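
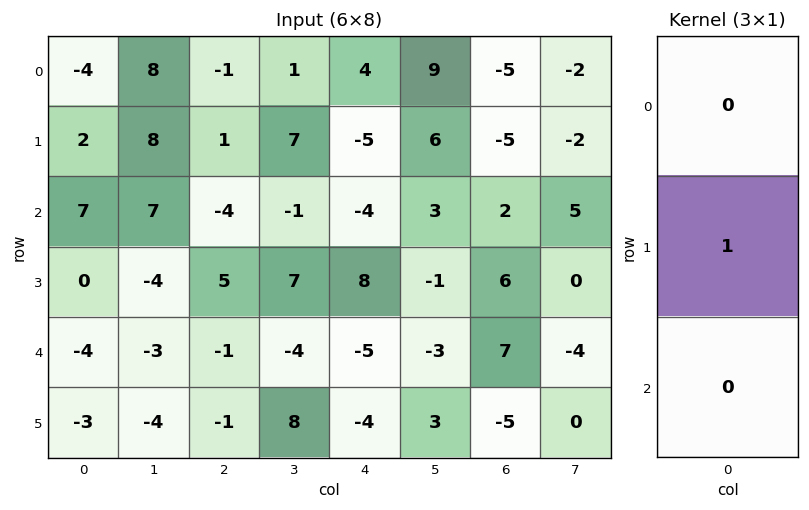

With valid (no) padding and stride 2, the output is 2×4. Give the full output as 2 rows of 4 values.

2 1 -5 -5
0 5 8 6

Output[0,0]: The receptive field on the input at this output position is [-4 / 2 / 7]. Elementwise product with the kernel and sum: 2·1.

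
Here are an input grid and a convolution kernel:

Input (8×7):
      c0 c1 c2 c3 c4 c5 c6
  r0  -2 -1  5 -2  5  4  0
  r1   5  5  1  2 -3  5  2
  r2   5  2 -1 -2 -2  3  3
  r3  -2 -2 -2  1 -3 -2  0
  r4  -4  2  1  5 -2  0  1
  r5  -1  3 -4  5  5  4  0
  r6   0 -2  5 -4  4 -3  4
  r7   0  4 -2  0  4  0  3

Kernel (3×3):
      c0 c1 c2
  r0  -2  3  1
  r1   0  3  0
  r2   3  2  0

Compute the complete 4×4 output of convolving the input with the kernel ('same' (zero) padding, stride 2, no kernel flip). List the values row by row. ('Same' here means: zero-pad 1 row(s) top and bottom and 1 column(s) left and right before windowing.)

4 32 15 19
31 -18 -17 -1
-22 3 6 19
0 10 29 10

Output[0,0]: The receptive field on the zero-padded input at this output position is [0 0 0 / 0 -2 -1 / 0 5 5]. Elementwise product with the kernel and sum: 0·-2 + 0·3 + 0·1 + -2·3 + 0·3 + 5·2.
Output[0,1]: The receptive field on the zero-padded input at this output position is [0 0 0 / -1 5 -2 / 5 1 2]. Elementwise product with the kernel and sum: 0·-2 + 0·3 + 0·1 + 5·3 + 5·3 + 1·2.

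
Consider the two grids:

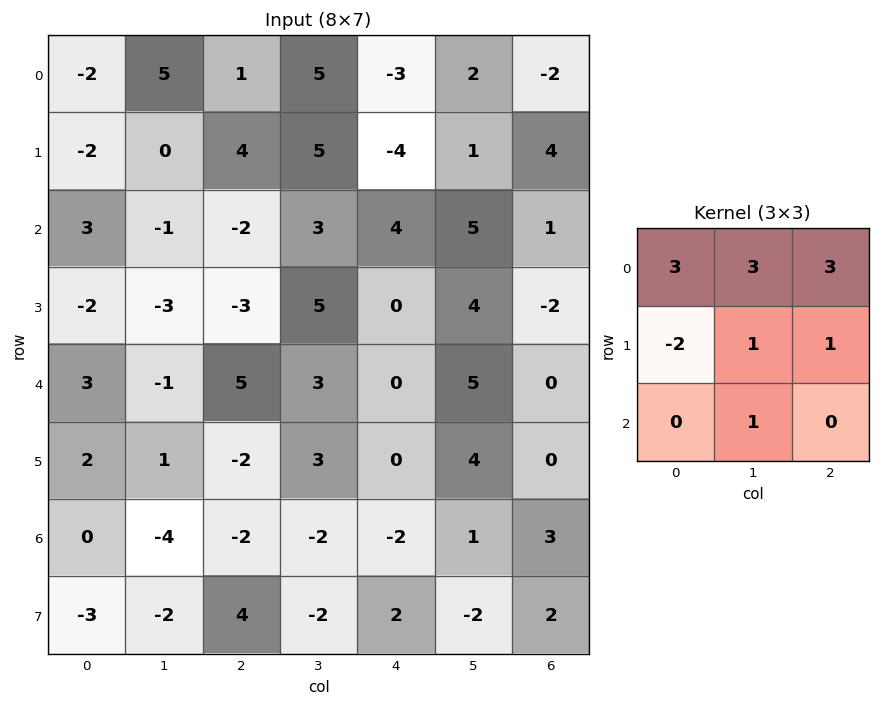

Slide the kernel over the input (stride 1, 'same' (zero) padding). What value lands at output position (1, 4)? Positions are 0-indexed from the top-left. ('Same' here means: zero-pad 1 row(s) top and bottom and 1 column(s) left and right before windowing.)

3

The receptive field on the zero-padded input at this output position is [5 -3 2 / 5 -4 1 / 3 4 5]. Elementwise product with the kernel and sum: 5·3 + -3·3 + 2·3 + 5·-2 + -4·1 + 1·1 + 4·1.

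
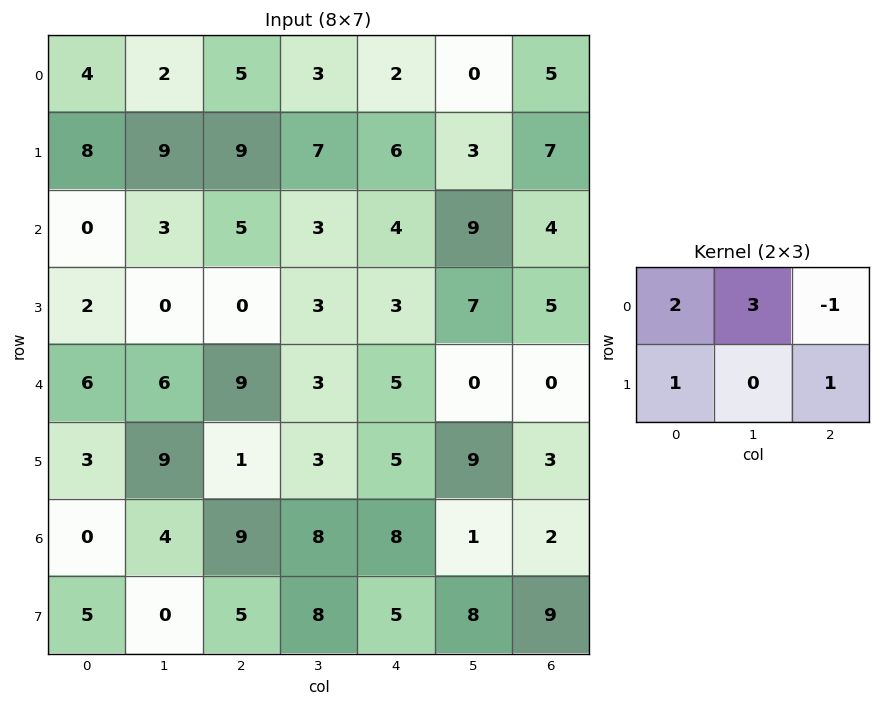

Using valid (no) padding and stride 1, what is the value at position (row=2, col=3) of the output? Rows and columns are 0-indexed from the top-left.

19

The receptive field on the input at this output position is [3 4 9 / 3 3 7]. Elementwise product with the kernel and sum: 3·2 + 4·3 + 9·-1 + 3·1 + 7·1.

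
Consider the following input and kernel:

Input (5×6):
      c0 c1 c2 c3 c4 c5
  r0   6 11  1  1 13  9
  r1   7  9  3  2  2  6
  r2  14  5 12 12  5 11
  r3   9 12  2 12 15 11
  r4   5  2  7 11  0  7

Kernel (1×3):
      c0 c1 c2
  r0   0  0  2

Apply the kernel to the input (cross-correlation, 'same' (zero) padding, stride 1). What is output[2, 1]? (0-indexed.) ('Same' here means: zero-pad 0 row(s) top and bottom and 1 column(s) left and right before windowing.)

24

The receptive field on the zero-padded input at this output position is [14 5 12]. Elementwise product with the kernel and sum: 12·2.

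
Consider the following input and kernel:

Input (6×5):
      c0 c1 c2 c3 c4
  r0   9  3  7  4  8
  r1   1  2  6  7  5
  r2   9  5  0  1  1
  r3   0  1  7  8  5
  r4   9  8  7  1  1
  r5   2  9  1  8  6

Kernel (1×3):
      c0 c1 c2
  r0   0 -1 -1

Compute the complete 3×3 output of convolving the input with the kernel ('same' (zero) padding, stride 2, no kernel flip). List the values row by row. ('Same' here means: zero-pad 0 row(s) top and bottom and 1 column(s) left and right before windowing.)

Output[0,0]: The receptive field on the zero-padded input at this output position is [0 9 3]. Elementwise product with the kernel and sum: 9·-1 + 3·-1.
Output[0,1]: The receptive field on the zero-padded input at this output position is [3 7 4]. Elementwise product with the kernel and sum: 7·-1 + 4·-1.

-12 -11 -8
-14 -1 -1
-17 -8 -1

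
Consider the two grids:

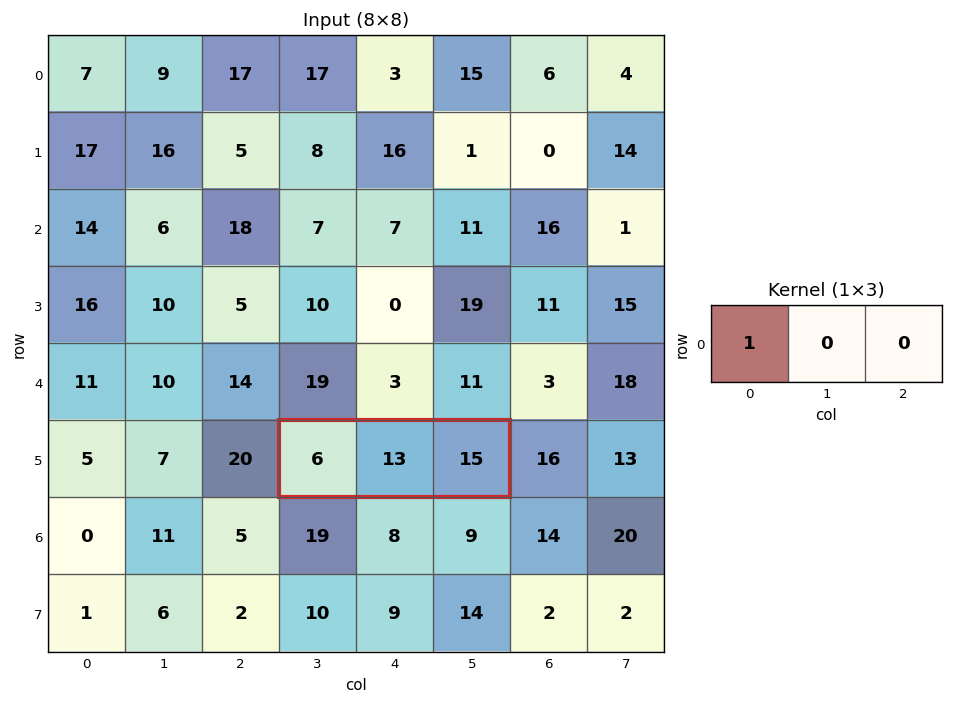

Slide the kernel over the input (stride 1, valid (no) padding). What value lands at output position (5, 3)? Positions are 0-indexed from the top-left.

6

The receptive field on the input at this output position is [6 13 15]. Elementwise product with the kernel and sum: 6·1.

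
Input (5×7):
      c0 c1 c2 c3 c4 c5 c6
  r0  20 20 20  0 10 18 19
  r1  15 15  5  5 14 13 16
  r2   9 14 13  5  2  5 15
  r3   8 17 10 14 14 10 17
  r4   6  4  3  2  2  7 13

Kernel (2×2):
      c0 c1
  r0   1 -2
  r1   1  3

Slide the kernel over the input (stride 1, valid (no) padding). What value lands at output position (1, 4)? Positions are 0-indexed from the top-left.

The receptive field on the input at this output position is [14 13 / 2 5]. Elementwise product with the kernel and sum: 14·1 + 13·-2 + 2·1 + 5·3.

5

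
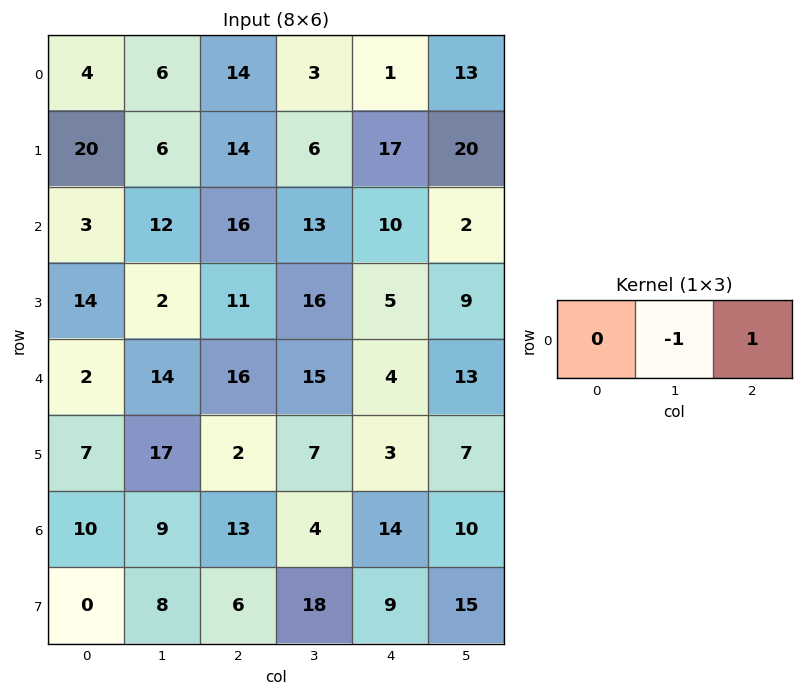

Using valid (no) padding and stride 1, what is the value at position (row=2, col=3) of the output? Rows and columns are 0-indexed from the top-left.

The receptive field on the input at this output position is [13 10 2]. Elementwise product with the kernel and sum: 10·-1 + 2·1.

-8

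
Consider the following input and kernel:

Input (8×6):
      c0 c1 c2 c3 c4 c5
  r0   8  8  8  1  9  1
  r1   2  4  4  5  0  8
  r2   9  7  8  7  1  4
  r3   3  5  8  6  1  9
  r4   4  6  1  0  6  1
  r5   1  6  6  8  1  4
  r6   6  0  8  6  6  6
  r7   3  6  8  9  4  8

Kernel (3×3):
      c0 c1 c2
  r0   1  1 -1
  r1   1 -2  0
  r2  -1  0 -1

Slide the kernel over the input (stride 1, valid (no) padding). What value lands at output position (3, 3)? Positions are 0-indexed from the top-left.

The receptive field on the input at this output position is [6 1 9 / 0 6 1 / 8 1 4]. Elementwise product with the kernel and sum: 6·1 + 1·1 + 9·-1 + 0·1 + 6·-2 + 8·-1 + 4·-1.

-26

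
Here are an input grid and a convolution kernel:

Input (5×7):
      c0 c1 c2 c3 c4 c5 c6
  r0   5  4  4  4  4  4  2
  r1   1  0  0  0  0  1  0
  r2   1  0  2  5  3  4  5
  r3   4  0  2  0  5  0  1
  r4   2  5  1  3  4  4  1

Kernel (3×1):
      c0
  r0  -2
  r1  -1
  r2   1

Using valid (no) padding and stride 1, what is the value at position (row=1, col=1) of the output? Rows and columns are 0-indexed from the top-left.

0

The receptive field on the input at this output position is [0 / 0 / 0]. Elementwise product with the kernel and sum: 0·-2 + 0·-1 + 0·1.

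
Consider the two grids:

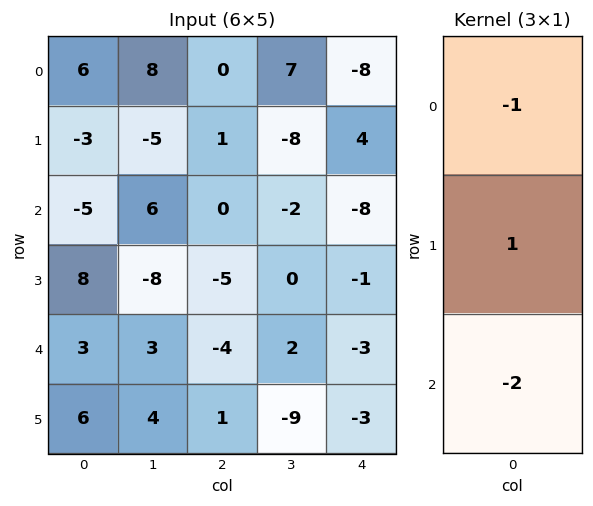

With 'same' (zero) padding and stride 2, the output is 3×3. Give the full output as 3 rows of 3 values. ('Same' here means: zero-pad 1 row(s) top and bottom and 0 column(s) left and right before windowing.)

12 -2 -16
-18 9 -10
-17 -1 4

Output[0,0]: The receptive field on the zero-padded input at this output position is [0 / 6 / -3]. Elementwise product with the kernel and sum: 0·-1 + 6·1 + -3·-2.
Output[0,1]: The receptive field on the zero-padded input at this output position is [0 / 0 / 1]. Elementwise product with the kernel and sum: 0·-1 + 0·1 + 1·-2.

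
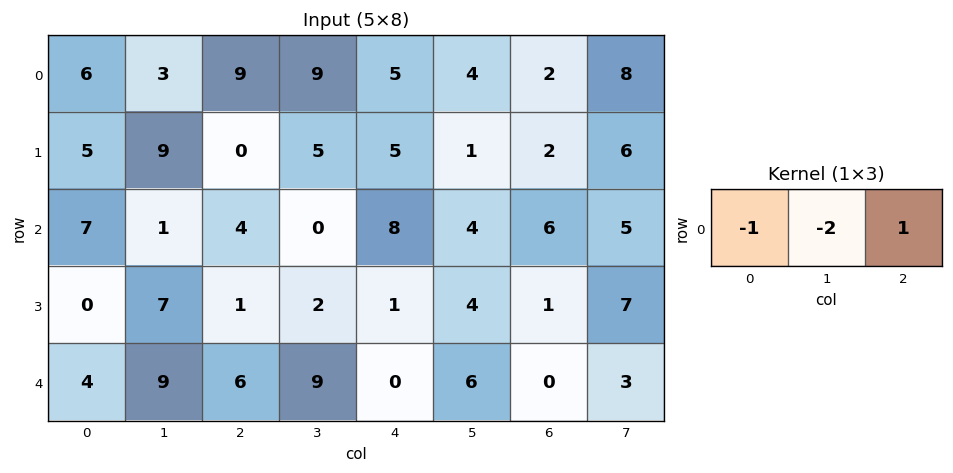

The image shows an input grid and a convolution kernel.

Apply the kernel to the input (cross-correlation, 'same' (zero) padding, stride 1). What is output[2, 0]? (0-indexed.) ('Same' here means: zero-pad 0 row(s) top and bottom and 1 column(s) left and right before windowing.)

The receptive field on the zero-padded input at this output position is [0 7 1]. Elementwise product with the kernel and sum: 0·-1 + 7·-2 + 1·1.

-13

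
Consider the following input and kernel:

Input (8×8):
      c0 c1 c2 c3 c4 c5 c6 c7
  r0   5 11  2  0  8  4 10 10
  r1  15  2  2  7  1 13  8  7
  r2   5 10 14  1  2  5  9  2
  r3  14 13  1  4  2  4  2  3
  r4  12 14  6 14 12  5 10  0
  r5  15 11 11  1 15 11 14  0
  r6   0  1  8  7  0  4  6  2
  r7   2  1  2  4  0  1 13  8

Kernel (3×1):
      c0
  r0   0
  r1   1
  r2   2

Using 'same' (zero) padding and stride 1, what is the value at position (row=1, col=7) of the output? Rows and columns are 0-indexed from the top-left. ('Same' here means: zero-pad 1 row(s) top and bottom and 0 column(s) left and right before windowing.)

The receptive field on the zero-padded input at this output position is [10 / 7 / 2]. Elementwise product with the kernel and sum: 7·1 + 2·2.

11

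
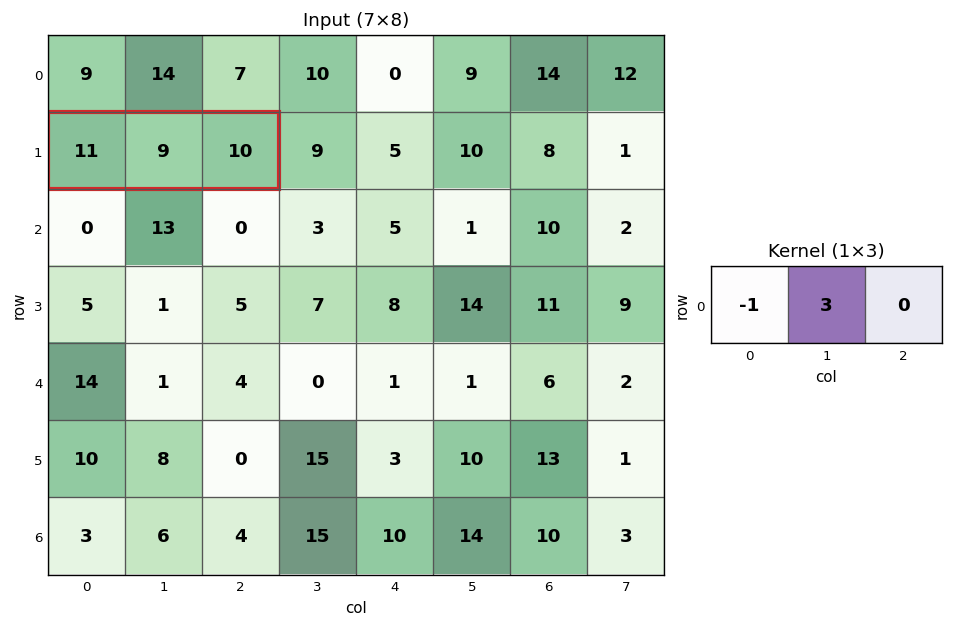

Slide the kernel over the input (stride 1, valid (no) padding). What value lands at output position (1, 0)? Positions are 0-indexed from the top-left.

16

The receptive field on the input at this output position is [11 9 10]. Elementwise product with the kernel and sum: 11·-1 + 9·3.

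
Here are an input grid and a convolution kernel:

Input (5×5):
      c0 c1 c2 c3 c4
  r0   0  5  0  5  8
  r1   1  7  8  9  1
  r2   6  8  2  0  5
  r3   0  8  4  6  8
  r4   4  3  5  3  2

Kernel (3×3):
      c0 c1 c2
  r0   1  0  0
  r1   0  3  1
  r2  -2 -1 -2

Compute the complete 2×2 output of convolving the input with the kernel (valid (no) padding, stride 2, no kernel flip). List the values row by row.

5 14
13 11

Output[0,0]: The receptive field on the input at this output position is [0 5 0 / 1 7 8 / 6 8 2]. Elementwise product with the kernel and sum: 0·1 + 7·3 + 8·1 + 6·-2 + 8·-1 + 2·-2.
Output[0,1]: The receptive field on the input at this output position is [0 5 8 / 8 9 1 / 2 0 5]. Elementwise product with the kernel and sum: 0·1 + 9·3 + 1·1 + 2·-2 + 0·-1 + 5·-2.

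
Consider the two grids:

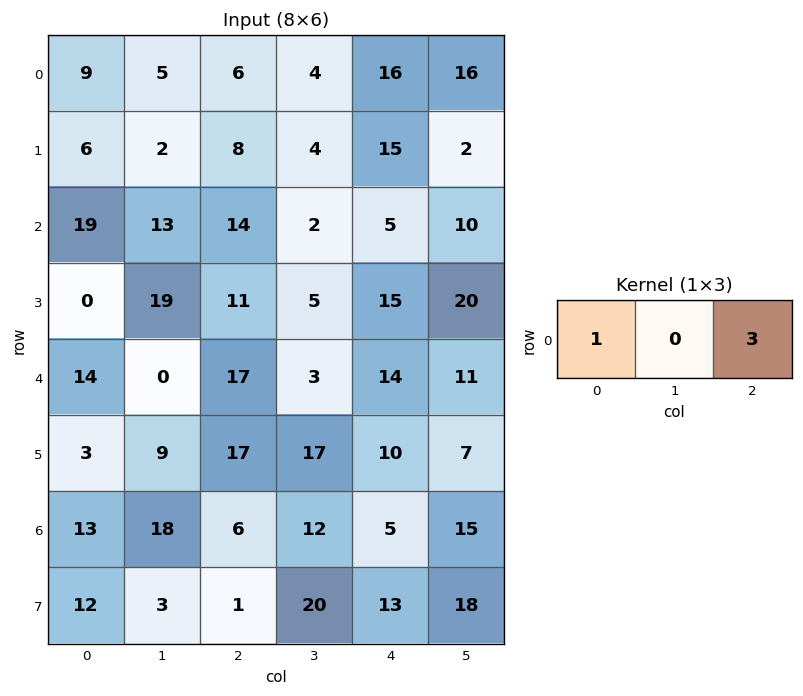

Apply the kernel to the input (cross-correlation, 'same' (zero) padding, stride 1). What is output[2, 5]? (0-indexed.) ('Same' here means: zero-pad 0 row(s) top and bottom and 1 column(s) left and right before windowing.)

5

The receptive field on the zero-padded input at this output position is [5 10 0]. Elementwise product with the kernel and sum: 5·1 + 0·3.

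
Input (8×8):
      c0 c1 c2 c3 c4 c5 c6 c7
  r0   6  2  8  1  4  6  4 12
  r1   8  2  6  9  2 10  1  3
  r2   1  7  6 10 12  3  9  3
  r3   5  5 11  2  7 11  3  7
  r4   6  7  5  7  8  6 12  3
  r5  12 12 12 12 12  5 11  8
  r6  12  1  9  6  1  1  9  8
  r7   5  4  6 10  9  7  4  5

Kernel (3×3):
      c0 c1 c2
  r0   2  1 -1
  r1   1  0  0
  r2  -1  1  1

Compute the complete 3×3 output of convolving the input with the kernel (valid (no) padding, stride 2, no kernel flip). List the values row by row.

26 35 12
14 31 35
24 19 31

Output[0,0]: The receptive field on the input at this output position is [6 2 8 / 8 2 6 / 1 7 6]. Elementwise product with the kernel and sum: 6·2 + 2·1 + 8·-1 + 8·1 + 1·-1 + 7·1 + 6·1.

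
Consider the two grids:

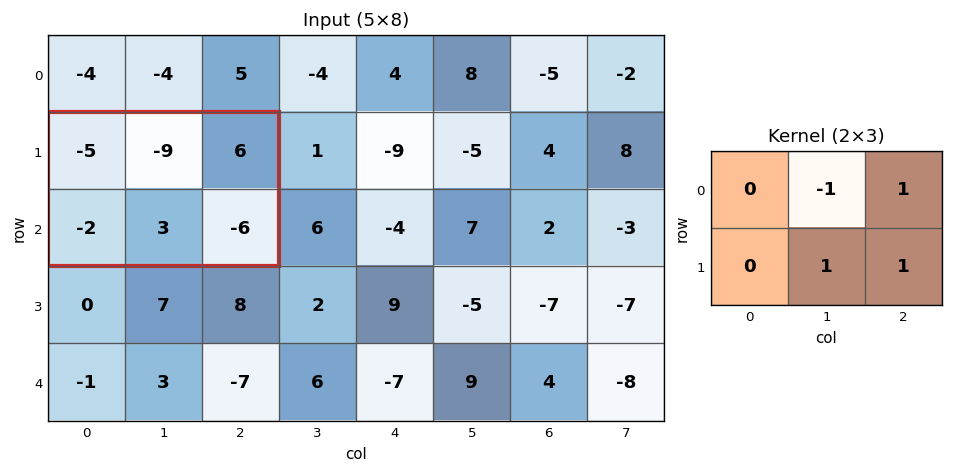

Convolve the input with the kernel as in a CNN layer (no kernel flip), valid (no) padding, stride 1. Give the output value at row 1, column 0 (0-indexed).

The receptive field on the input at this output position is [-5 -9 6 / -2 3 -6]. Elementwise product with the kernel and sum: -9·-1 + 6·1 + 3·1 + -6·1.

12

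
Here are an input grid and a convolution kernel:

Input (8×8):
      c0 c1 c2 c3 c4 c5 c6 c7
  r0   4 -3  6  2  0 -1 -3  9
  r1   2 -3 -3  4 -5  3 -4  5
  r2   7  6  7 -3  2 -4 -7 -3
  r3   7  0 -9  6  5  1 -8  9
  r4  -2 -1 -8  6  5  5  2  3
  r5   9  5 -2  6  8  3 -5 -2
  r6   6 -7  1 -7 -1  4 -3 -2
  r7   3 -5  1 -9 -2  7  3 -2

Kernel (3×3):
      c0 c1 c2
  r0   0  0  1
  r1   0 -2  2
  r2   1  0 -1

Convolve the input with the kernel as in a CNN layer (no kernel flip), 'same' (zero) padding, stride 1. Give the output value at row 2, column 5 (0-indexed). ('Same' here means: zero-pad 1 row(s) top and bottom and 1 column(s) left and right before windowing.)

3

The receptive field on the zero-padded input at this output position is [-5 3 -4 / 2 -4 -7 / 5 1 -8]. Elementwise product with the kernel and sum: -4·1 + -4·-2 + -7·2 + 5·1 + -8·-1.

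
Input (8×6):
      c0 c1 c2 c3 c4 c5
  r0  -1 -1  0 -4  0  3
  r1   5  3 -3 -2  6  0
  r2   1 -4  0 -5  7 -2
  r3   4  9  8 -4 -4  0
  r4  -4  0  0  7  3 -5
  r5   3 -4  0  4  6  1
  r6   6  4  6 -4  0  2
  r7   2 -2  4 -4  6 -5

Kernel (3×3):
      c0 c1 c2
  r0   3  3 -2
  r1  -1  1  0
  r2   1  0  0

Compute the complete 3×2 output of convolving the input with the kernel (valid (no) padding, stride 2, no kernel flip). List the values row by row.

Output[0,0]: The receptive field on the input at this output position is [-1 -1 0 / 5 3 -3 / 1 -4 0]. Elementwise product with the kernel and sum: -1·3 + -1·3 + 0·-2 + 5·-1 + 3·1 + 1·1.

-7 -11
-8 -41
-13 25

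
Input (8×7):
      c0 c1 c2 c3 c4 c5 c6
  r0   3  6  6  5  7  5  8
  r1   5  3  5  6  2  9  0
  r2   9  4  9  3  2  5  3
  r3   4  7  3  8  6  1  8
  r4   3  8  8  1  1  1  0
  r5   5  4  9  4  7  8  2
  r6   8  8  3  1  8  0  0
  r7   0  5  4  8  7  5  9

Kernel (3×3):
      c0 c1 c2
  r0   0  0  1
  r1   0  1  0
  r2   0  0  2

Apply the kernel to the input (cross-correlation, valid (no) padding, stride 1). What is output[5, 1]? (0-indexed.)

23

The receptive field on the input at this output position is [4 9 4 / 8 3 1 / 5 4 8]. Elementwise product with the kernel and sum: 4·1 + 3·1 + 8·2.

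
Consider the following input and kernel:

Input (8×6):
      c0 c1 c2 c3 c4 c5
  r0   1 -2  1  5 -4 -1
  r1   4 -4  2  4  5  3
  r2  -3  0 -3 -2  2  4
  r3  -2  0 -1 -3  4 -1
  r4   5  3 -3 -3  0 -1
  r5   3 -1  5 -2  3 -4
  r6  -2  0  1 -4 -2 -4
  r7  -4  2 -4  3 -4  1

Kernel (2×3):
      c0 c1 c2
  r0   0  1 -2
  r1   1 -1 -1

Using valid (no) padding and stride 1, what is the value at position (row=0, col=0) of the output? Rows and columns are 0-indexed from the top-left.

The receptive field on the input at this output position is [1 -2 1 / 4 -4 2]. Elementwise product with the kernel and sum: -2·1 + 1·-2 + 4·1 + -4·-1 + 2·-1.

2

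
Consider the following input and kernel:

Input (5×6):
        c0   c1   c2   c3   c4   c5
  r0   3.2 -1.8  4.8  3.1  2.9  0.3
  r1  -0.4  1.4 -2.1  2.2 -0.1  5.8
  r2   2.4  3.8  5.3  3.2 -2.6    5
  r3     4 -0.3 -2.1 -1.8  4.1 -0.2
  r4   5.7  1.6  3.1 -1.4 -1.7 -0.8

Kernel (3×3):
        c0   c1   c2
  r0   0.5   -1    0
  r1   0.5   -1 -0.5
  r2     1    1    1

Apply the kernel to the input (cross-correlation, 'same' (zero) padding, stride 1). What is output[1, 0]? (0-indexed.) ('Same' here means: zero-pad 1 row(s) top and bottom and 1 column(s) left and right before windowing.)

2.7

The receptive field on the zero-padded input at this output position is [0 3.2 -1.8 / 0 -0.4 1.4 / 0 2.4 3.8]. Elementwise product with the kernel and sum: 0·0.5 + 3.2·-1 + 0·0.5 + -0.4·-1 + 1.4·-0.5 + 0·1 + 2.4·1 + 3.8·1.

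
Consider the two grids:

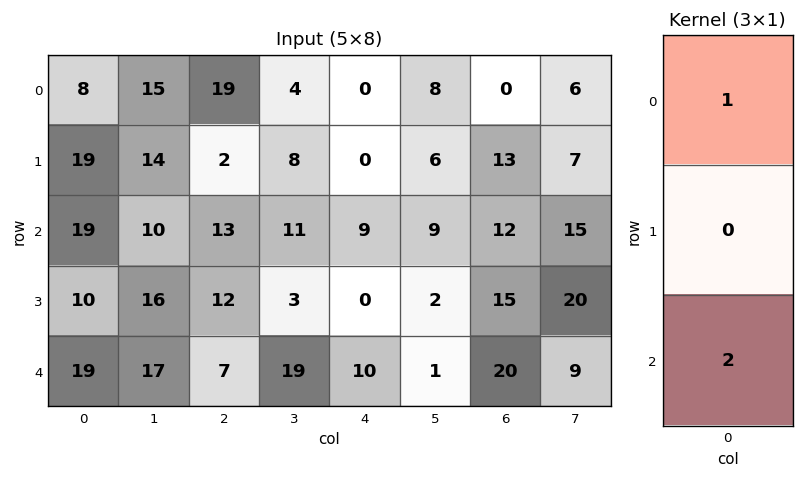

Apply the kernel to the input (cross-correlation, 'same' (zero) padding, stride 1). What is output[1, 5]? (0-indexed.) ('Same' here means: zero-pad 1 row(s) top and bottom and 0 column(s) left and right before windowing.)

The receptive field on the zero-padded input at this output position is [8 / 6 / 9]. Elementwise product with the kernel and sum: 8·1 + 9·2.

26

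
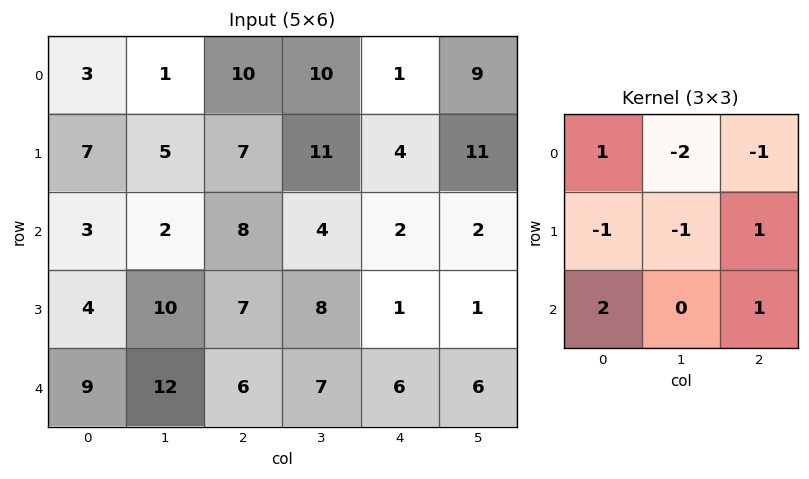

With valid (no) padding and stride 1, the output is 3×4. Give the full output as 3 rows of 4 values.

Output[0,0]: The receptive field on the input at this output position is [3 1 10 / 7 5 7 / 3 2 8]. Elementwise product with the kernel and sum: 3·1 + 1·-2 + 10·-1 + 7·-1 + 5·-1 + 7·1 + 3·2 + 8·1.

0 -22 -7 5
8 2 -14 5
8 4 2 10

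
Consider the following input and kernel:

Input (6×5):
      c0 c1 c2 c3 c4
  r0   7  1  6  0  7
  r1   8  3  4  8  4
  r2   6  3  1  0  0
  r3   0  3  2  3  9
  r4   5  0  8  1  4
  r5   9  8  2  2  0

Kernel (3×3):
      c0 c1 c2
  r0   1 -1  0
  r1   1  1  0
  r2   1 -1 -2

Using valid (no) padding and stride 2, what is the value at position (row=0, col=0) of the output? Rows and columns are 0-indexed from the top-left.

18

The receptive field on the input at this output position is [7 1 6 / 8 3 4 / 6 3 1]. Elementwise product with the kernel and sum: 7·1 + 1·-1 + 8·1 + 3·1 + 6·1 + 3·-1 + 1·-2.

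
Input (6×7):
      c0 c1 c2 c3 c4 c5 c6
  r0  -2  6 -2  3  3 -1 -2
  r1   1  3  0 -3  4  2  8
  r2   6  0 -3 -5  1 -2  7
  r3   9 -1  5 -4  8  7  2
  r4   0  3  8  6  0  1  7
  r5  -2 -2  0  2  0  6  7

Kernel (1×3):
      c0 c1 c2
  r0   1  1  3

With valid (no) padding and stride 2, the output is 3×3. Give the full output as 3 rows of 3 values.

Output[0,0]: The receptive field on the input at this output position is [-2 6 -2]. Elementwise product with the kernel and sum: -2·1 + 6·1 + -2·3.
Output[0,1]: The receptive field on the input at this output position is [-2 3 3]. Elementwise product with the kernel and sum: -2·1 + 3·1 + 3·3.

-2 10 -4
-3 -5 20
27 14 22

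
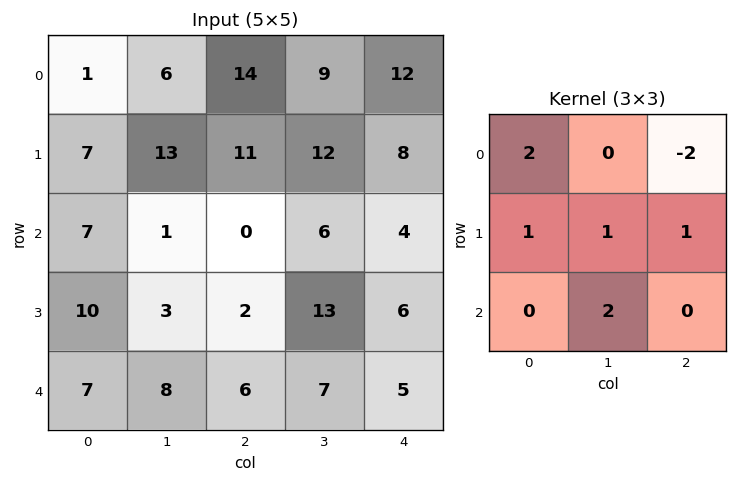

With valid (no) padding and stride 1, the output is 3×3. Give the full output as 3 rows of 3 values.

Output[0,0]: The receptive field on the input at this output position is [1 6 14 / 7 13 11 / 7 1 0]. Elementwise product with the kernel and sum: 1·2 + 14·-2 + 7·1 + 13·1 + 11·1 + 1·2.

7 30 47
6 13 42
45 20 27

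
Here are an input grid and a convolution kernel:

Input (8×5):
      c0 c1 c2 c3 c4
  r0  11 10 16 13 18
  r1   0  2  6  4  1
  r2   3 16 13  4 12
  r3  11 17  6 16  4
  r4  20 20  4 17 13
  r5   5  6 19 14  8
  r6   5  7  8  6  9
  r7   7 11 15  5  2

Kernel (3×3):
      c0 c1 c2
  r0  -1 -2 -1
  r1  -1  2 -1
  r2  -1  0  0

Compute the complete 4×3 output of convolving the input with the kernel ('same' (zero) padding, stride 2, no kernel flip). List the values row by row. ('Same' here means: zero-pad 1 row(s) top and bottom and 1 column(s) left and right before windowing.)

12 7 19
-12 -29 -2
-19 -80 -29
-13 -66 -23

Output[0,0]: The receptive field on the zero-padded input at this output position is [0 0 0 / 0 11 10 / 0 0 2]. Elementwise product with the kernel and sum: 0·-1 + 0·-2 + 0·-1 + 0·-1 + 11·2 + 10·-1 + 0·-1.
Output[0,1]: The receptive field on the zero-padded input at this output position is [0 0 0 / 10 16 13 / 2 6 4]. Elementwise product with the kernel and sum: 0·-1 + 0·-2 + 0·-1 + 10·-1 + 16·2 + 13·-1 + 2·-1.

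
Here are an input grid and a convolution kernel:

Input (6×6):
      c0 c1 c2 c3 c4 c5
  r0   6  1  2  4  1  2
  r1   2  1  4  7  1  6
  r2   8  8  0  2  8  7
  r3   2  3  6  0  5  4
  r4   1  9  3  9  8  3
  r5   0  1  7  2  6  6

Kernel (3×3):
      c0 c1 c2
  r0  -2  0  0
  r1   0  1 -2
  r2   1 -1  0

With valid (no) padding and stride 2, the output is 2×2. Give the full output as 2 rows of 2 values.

-19 -1
-33 -16

Output[0,0]: The receptive field on the input at this output position is [6 1 2 / 2 1 4 / 8 8 0]. Elementwise product with the kernel and sum: 6·-2 + 1·1 + 4·-2 + 8·1 + 8·-1.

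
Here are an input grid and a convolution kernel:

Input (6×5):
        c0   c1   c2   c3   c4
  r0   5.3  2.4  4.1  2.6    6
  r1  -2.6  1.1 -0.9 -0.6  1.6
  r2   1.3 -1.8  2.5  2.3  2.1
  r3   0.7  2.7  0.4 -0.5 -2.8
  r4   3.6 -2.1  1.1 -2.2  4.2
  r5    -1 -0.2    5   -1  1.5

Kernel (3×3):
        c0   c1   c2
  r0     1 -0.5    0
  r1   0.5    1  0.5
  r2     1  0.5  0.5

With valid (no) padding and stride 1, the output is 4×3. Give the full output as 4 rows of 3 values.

Output[0,0]: The receptive field on the input at this output position is [5.3 2.4 4.1 / -2.6 1.1 -0.9 / 1.3 -1.8 2.5]. Elementwise product with the kernel and sum: 5.3·1 + 2.4·-0.5 + -2.6·0.5 + 1.1·1 + -0.9·0.5 + 1.3·1 + -1.8·0.5 + 2.5·0.5.
Output[0,1]: The receptive field on the input at this output position is [2.4 4.1 2.6 / 1.1 -0.9 -0.6 / -1.8 2.5 2.3]. Elementwise product with the kernel and sum: 2.4·1 + 4.1·-0.5 + 1.1·0.5 + -0.9·1 + -0.6·0.5 + -1.8·1 + 2.5·0.5 + 2.3·0.5.

5.1 0.3 7.25
-0.8 6.95 2.75
8.55 -4.2 1.75
1 3.25 6.35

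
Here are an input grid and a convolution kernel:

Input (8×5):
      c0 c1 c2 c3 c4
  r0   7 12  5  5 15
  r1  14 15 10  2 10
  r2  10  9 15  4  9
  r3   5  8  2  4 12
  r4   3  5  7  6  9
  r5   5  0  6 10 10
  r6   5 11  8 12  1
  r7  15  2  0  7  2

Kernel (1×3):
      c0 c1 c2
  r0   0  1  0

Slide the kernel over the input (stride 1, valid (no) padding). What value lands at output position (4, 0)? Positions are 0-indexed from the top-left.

The receptive field on the input at this output position is [3 5 7]. Elementwise product with the kernel and sum: 5·1.

5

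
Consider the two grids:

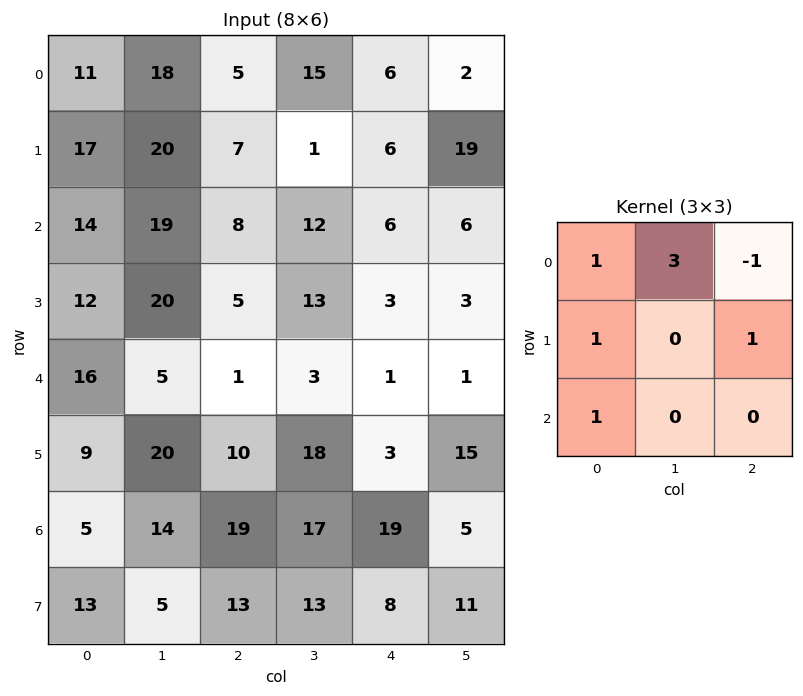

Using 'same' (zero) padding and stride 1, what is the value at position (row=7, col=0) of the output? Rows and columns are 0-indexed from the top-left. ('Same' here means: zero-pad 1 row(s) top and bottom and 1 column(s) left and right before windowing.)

The receptive field on the zero-padded input at this output position is [0 5 14 / 0 13 5 / 0 0 0]. Elementwise product with the kernel and sum: 0·1 + 5·3 + 14·-1 + 0·1 + 5·1 + 0·1.

6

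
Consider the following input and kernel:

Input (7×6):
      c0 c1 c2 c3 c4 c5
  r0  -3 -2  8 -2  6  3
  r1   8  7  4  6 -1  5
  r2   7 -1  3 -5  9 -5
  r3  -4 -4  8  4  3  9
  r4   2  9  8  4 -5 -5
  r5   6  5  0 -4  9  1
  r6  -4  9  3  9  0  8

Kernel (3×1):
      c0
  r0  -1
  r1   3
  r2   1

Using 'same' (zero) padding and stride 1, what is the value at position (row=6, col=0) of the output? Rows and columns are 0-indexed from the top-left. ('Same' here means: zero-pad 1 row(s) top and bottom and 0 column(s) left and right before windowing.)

-18

The receptive field on the zero-padded input at this output position is [6 / -4 / 0]. Elementwise product with the kernel and sum: 6·-1 + -4·3 + 0·1.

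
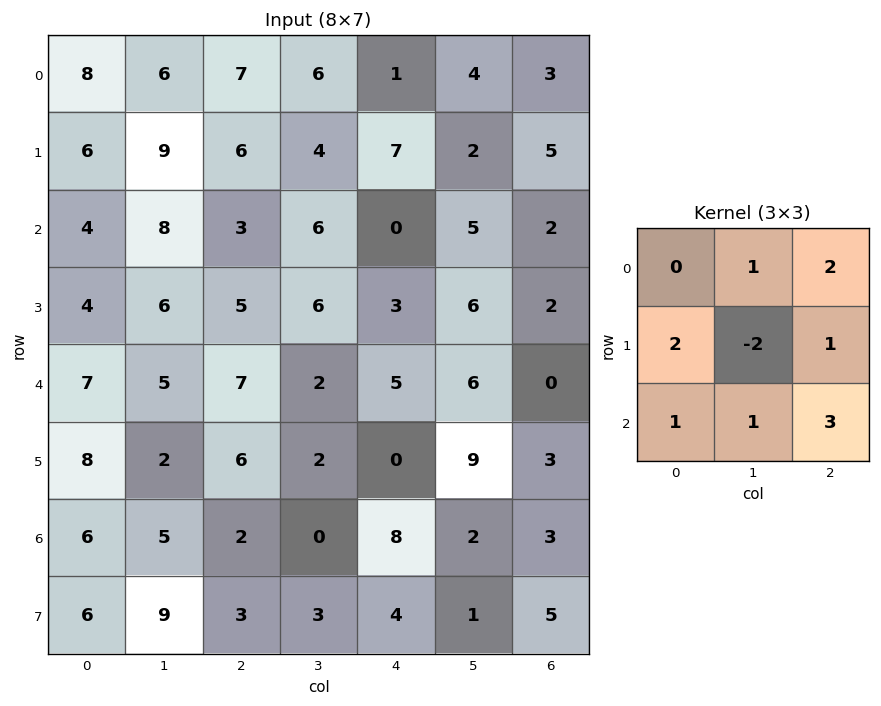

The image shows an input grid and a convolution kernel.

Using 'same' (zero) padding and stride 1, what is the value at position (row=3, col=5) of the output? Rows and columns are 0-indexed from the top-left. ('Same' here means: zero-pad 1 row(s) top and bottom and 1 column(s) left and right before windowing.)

16

The receptive field on the zero-padded input at this output position is [0 5 2 / 3 6 2 / 5 6 0]. Elementwise product with the kernel and sum: 5·1 + 2·2 + 3·2 + 6·-2 + 2·1 + 5·1 + 6·1 + 0·3.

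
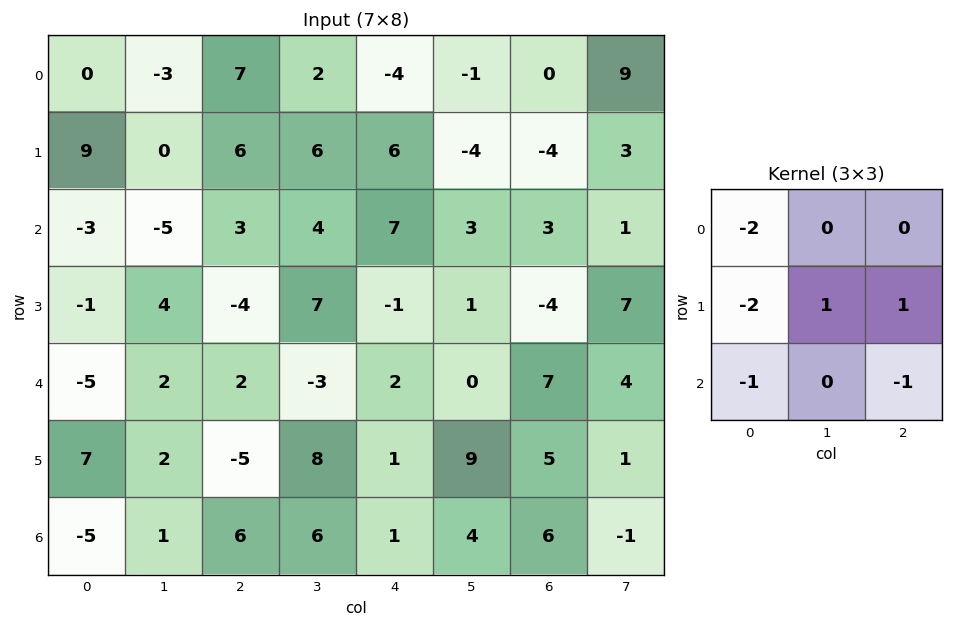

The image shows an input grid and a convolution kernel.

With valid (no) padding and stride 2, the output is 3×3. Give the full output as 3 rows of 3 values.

-12 -24 -22
11 4 -24
-8 8 1

Output[0,0]: The receptive field on the input at this output position is [0 -3 7 / 9 0 6 / -3 -5 3]. Elementwise product with the kernel and sum: 0·-2 + 9·-2 + 0·1 + 6·1 + -3·-1 + 3·-1.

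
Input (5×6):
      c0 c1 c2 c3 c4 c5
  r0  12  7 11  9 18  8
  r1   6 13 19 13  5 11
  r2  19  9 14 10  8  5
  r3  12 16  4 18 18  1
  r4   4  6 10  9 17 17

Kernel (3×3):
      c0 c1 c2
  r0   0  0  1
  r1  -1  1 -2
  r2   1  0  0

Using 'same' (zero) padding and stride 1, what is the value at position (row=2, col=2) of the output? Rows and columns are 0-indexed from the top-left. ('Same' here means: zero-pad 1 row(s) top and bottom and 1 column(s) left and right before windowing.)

The receptive field on the zero-padded input at this output position is [13 19 13 / 9 14 10 / 16 4 18]. Elementwise product with the kernel and sum: 13·1 + 9·-1 + 14·1 + 10·-2 + 16·1.

14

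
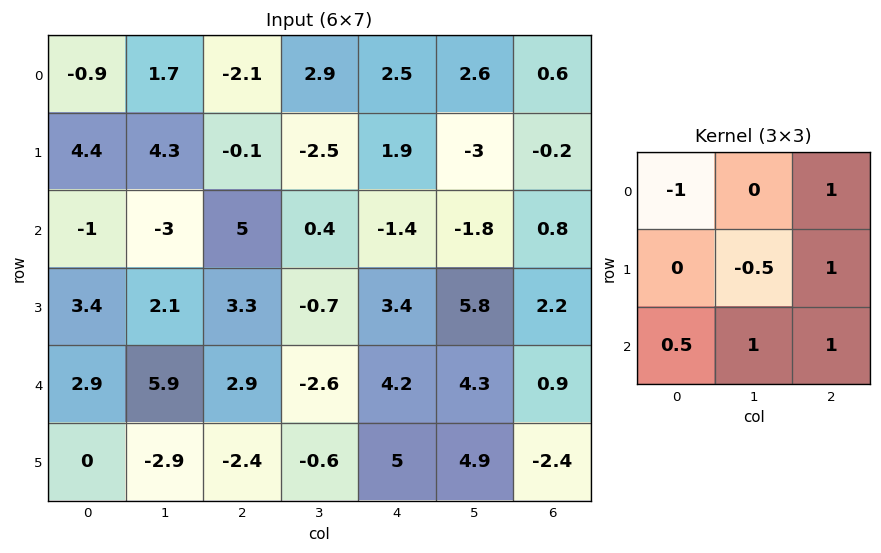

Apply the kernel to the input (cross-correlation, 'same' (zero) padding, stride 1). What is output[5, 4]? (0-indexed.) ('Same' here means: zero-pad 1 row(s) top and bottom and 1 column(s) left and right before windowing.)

9.3

The receptive field on the zero-padded input at this output position is [-2.6 4.2 4.3 / -0.6 5 4.9 / 0 0 0]. Elementwise product with the kernel and sum: -2.6·-1 + 4.3·1 + 5·-0.5 + 4.9·1 + 0·0.5 + 0·1 + 0·1.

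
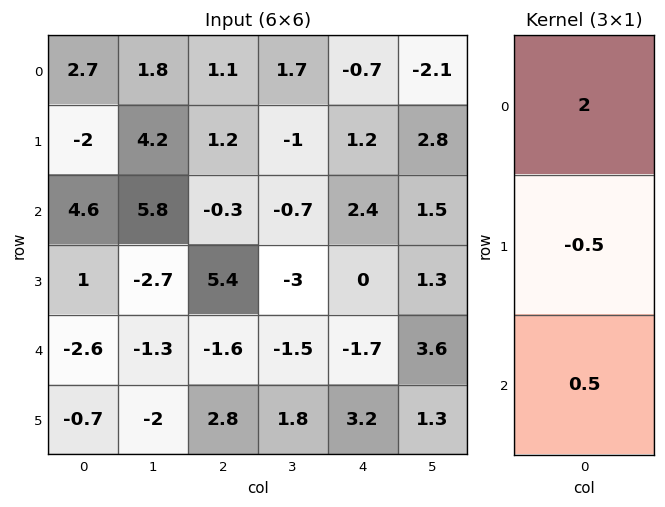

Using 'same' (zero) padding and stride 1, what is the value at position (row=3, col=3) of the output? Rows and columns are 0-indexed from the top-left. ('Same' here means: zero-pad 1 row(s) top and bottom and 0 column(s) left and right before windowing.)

-0.65

The receptive field on the zero-padded input at this output position is [-0.7 / -3 / -1.5]. Elementwise product with the kernel and sum: -0.7·2 + -3·-0.5 + -1.5·0.5.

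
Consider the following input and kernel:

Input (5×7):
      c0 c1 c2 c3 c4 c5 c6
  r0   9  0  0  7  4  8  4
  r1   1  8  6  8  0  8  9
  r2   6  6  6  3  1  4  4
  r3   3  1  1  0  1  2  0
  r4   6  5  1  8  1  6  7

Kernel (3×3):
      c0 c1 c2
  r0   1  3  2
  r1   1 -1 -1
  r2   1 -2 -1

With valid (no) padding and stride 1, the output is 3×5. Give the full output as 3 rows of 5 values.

-16 -1 26 32 8
31 38 32 18 32
32 25 1 11 2

Output[0,0]: The receptive field on the input at this output position is [9 0 0 / 1 8 6 / 6 6 6]. Elementwise product with the kernel and sum: 9·1 + 0·3 + 0·2 + 1·1 + 8·-1 + 6·-1 + 6·1 + 6·-2 + 6·-1.
Output[0,1]: The receptive field on the input at this output position is [0 0 7 / 8 6 8 / 6 6 3]. Elementwise product with the kernel and sum: 0·1 + 0·3 + 7·2 + 8·1 + 6·-1 + 8·-1 + 6·1 + 6·-2 + 3·-1.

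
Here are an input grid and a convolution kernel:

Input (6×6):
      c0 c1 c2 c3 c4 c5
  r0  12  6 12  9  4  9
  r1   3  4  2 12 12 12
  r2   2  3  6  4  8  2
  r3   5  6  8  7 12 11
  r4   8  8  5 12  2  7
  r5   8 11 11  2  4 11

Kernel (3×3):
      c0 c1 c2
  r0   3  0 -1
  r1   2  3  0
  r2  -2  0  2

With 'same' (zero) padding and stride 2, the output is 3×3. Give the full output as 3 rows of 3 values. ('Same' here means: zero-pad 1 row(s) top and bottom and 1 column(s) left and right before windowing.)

Output[0,0]: The receptive field on the zero-padded input at this output position is [0 0 0 / 0 12 6 / 0 3 4]. Elementwise product with the kernel and sum: 0·3 + 0·-1 + 0·2 + 12·3 + 0·-2 + 4·2.

44 64 30
14 26 64
40 24 58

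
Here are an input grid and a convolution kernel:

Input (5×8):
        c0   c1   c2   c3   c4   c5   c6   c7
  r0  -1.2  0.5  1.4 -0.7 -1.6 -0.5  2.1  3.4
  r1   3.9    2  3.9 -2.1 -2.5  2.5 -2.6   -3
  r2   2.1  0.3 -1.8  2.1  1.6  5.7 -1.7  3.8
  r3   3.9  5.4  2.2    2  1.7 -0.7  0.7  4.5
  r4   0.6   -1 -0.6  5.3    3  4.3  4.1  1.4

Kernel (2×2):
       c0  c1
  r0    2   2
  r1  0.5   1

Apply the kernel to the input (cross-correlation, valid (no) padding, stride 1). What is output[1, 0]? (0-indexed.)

The receptive field on the input at this output position is [3.9 2 / 2.1 0.3]. Elementwise product with the kernel and sum: 3.9·2 + 2·2 + 2.1·0.5 + 0.3·1.

13.15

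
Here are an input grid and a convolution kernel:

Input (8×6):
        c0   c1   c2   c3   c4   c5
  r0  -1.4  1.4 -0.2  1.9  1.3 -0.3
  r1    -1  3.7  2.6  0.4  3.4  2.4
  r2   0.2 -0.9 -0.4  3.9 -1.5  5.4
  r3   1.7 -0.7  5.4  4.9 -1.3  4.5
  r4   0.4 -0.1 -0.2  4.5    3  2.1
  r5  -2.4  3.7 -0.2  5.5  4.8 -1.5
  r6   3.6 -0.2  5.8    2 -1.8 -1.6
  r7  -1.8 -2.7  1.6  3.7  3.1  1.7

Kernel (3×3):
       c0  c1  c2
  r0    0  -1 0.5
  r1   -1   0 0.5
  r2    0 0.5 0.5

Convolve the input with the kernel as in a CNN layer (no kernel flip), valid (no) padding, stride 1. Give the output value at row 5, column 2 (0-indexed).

The receptive field on the input at this output position is [-0.2 5.5 4.8 / 5.8 2 -1.8 / 1.6 3.7 3.1]. Elementwise product with the kernel and sum: 5.5·-1 + 4.8·0.5 + 5.8·-1 + -1.8·0.5 + 3.7·0.5 + 3.1·0.5.

-6.4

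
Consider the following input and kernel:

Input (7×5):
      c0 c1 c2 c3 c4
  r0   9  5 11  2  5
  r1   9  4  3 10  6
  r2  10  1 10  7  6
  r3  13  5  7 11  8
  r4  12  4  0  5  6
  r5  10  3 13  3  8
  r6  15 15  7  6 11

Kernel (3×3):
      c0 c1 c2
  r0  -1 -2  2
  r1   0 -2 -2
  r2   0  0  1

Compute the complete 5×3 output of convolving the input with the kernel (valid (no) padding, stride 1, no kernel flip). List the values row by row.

-1 -42 -31
-26 -13 -29
-16 -38 -44
-4 -4 -27
-45 -20 -9

Output[0,0]: The receptive field on the input at this output position is [9 5 11 / 9 4 3 / 10 1 10]. Elementwise product with the kernel and sum: 9·-1 + 5·-2 + 11·2 + 4·-2 + 3·-2 + 10·1.
Output[0,1]: The receptive field on the input at this output position is [5 11 2 / 4 3 10 / 1 10 7]. Elementwise product with the kernel and sum: 5·-1 + 11·-2 + 2·2 + 3·-2 + 10·-2 + 7·1.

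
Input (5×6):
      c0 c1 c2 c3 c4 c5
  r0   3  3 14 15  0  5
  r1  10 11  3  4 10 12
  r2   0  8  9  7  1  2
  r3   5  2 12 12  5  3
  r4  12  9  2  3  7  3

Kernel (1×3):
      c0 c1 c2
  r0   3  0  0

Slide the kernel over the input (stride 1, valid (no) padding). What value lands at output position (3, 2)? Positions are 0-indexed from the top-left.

The receptive field on the input at this output position is [12 12 5]. Elementwise product with the kernel and sum: 12·3.

36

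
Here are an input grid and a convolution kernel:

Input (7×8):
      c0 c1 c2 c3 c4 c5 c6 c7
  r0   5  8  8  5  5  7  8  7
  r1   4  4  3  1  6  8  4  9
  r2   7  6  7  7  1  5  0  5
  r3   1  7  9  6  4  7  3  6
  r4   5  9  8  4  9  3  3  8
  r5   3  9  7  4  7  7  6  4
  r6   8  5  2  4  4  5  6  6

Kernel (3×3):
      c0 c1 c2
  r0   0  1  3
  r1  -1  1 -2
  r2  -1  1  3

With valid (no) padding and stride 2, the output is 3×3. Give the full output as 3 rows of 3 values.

46 9 29
43 22 5
28 28 19

Output[0,0]: The receptive field on the input at this output position is [5 8 8 / 4 4 3 / 7 6 7]. Elementwise product with the kernel and sum: 8·1 + 8·3 + 4·-1 + 4·1 + 3·-2 + 7·-1 + 6·1 + 7·3.
Output[0,1]: The receptive field on the input at this output position is [8 5 5 / 3 1 6 / 7 7 1]. Elementwise product with the kernel and sum: 5·1 + 5·3 + 3·-1 + 1·1 + 6·-2 + 7·-1 + 7·1 + 1·3.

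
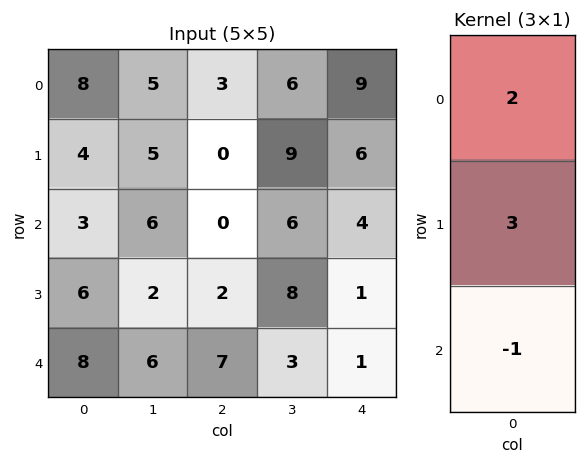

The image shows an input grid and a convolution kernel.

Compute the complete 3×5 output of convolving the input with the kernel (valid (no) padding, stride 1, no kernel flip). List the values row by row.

Output[0,0]: The receptive field on the input at this output position is [8 / 4 / 3]. Elementwise product with the kernel and sum: 8·2 + 4·3 + 3·-1.

25 19 6 33 32
11 26 -2 28 23
16 12 -1 33 10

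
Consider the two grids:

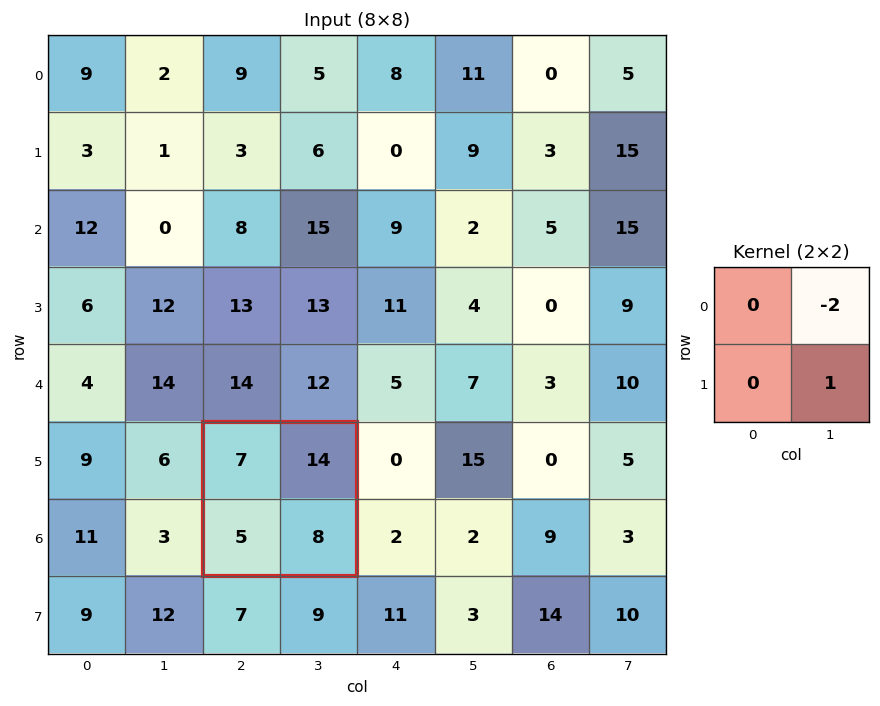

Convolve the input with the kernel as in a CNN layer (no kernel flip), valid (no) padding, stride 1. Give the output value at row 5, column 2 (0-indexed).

The receptive field on the input at this output position is [7 14 / 5 8]. Elementwise product with the kernel and sum: 14·-2 + 8·1.

-20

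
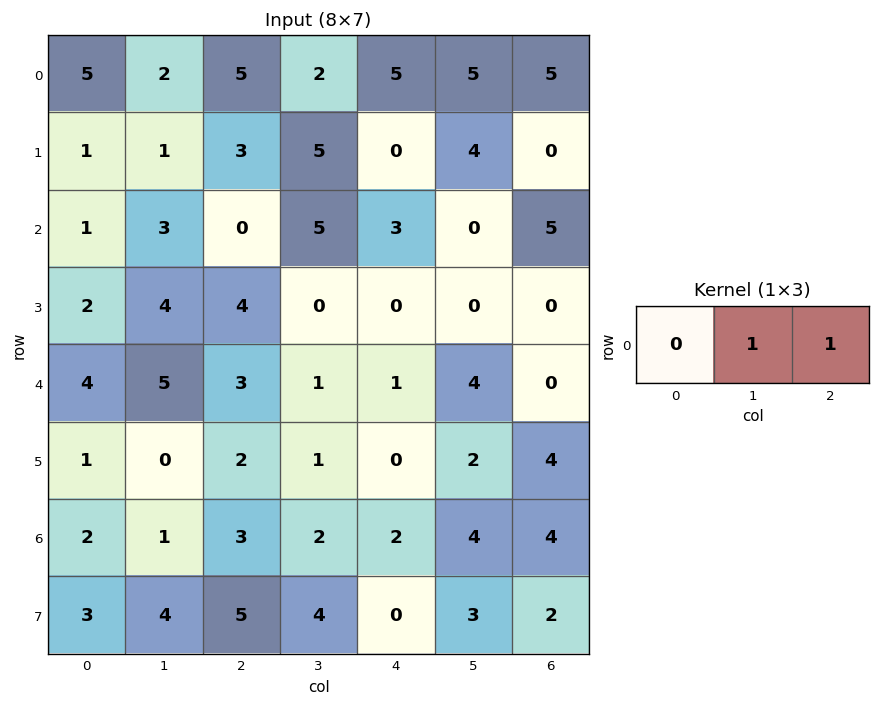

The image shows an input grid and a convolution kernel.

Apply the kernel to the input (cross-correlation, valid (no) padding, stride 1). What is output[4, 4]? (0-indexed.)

The receptive field on the input at this output position is [1 4 0]. Elementwise product with the kernel and sum: 4·1 + 0·1.

4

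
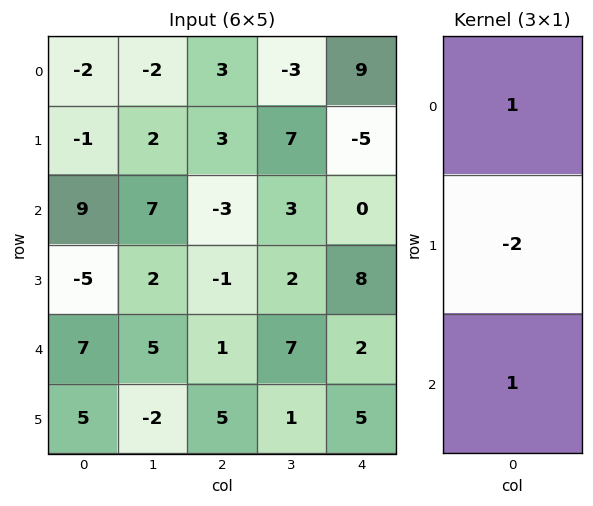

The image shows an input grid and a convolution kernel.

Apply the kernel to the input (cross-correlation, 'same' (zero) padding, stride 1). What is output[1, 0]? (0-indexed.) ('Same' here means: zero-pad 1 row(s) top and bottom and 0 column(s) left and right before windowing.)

9

The receptive field on the zero-padded input at this output position is [-2 / -1 / 9]. Elementwise product with the kernel and sum: -2·1 + -1·-2 + 9·1.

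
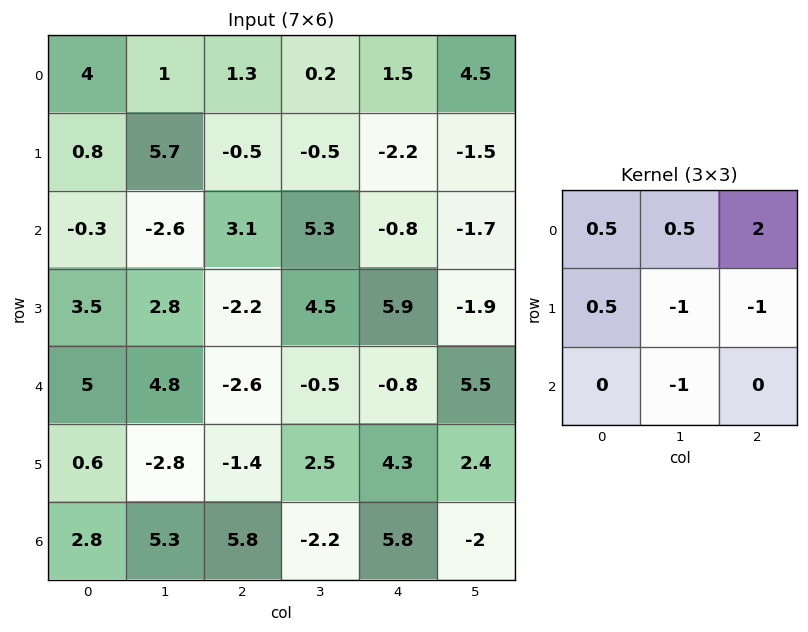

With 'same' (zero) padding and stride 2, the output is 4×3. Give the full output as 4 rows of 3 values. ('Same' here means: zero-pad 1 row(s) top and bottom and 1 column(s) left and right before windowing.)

-5.8 -0.5 -3.7
11.2 -5.9 -5.1
-3.05 16.2 -7.85
-13.4 1.95 3.3

Output[0,0]: The receptive field on the zero-padded input at this output position is [0 0 0 / 0 4 1 / 0 0.8 5.7]. Elementwise product with the kernel and sum: 0·0.5 + 0·0.5 + 0·2 + 0·0.5 + 4·-1 + 1·-1 + 0.8·-1.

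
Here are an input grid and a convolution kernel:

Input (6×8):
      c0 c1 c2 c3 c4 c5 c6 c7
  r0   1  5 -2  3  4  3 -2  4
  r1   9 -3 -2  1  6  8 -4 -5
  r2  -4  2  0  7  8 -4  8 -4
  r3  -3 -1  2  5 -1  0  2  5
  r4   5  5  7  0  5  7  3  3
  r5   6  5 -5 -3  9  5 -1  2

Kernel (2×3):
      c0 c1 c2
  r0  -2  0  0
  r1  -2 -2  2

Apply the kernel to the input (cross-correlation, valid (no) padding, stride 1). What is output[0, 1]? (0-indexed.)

2

The receptive field on the input at this output position is [5 -2 3 / -3 -2 1]. Elementwise product with the kernel and sum: 5·-2 + -3·-2 + -2·-2 + 1·2.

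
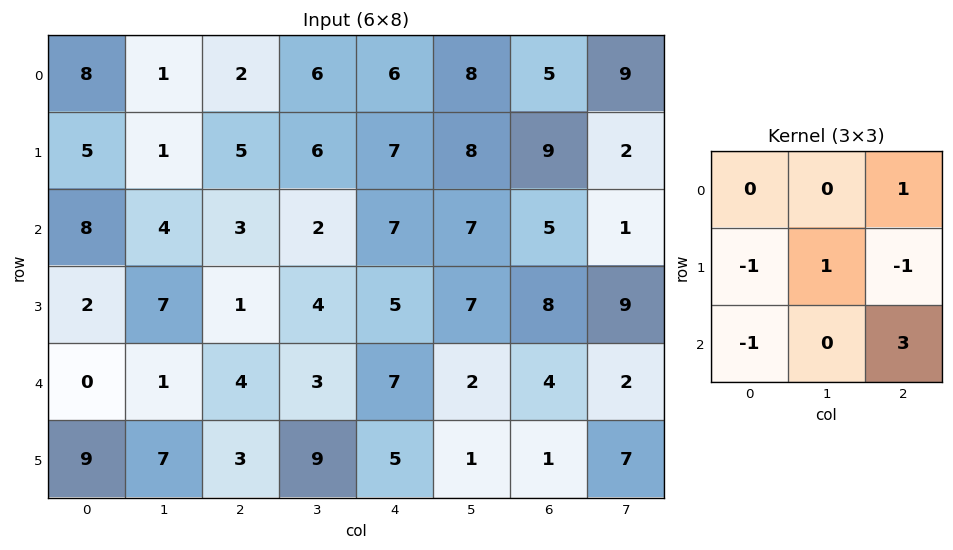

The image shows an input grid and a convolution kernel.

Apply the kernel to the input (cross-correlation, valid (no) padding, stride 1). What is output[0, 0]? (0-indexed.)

The receptive field on the input at this output position is [8 1 2 / 5 1 5 / 8 4 3]. Elementwise product with the kernel and sum: 2·1 + 5·-1 + 1·1 + 5·-1 + 8·-1 + 3·3.

-6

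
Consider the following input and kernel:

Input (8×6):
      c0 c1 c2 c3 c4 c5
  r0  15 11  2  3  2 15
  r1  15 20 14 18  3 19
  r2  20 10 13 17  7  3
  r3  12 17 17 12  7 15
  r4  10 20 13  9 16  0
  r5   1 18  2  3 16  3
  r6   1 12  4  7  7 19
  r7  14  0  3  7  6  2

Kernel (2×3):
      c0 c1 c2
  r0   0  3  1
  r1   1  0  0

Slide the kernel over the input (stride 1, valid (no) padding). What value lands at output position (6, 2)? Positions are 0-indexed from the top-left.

The receptive field on the input at this output position is [4 7 7 / 3 7 6]. Elementwise product with the kernel and sum: 7·3 + 7·1 + 3·1.

31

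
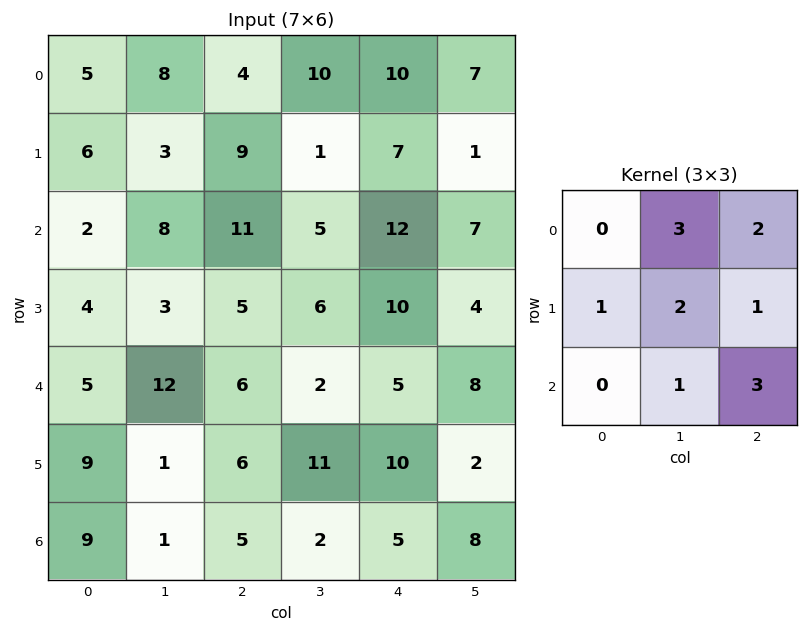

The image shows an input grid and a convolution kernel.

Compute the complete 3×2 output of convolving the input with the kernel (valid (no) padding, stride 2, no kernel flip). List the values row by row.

Output[0,0]: The receptive field on the input at this output position is [5 8 4 / 6 3 9 / 2 8 11]. Elementwise product with the kernel and sum: 8·3 + 4·2 + 6·1 + 3·2 + 9·1 + 8·1 + 11·3.

94 109
91 83
81 71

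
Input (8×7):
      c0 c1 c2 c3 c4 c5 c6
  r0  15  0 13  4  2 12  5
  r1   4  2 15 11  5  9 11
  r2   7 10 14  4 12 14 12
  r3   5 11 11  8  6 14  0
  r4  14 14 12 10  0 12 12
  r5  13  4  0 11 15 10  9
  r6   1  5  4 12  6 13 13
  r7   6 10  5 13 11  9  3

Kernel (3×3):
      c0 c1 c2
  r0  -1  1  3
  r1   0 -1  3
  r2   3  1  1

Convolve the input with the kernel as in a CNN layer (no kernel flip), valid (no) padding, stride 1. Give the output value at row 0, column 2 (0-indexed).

59

The receptive field on the input at this output position is [13 4 2 / 15 11 5 / 14 4 12]. Elementwise product with the kernel and sum: 13·-1 + 4·1 + 2·3 + 11·-1 + 5·3 + 14·3 + 4·1 + 12·1.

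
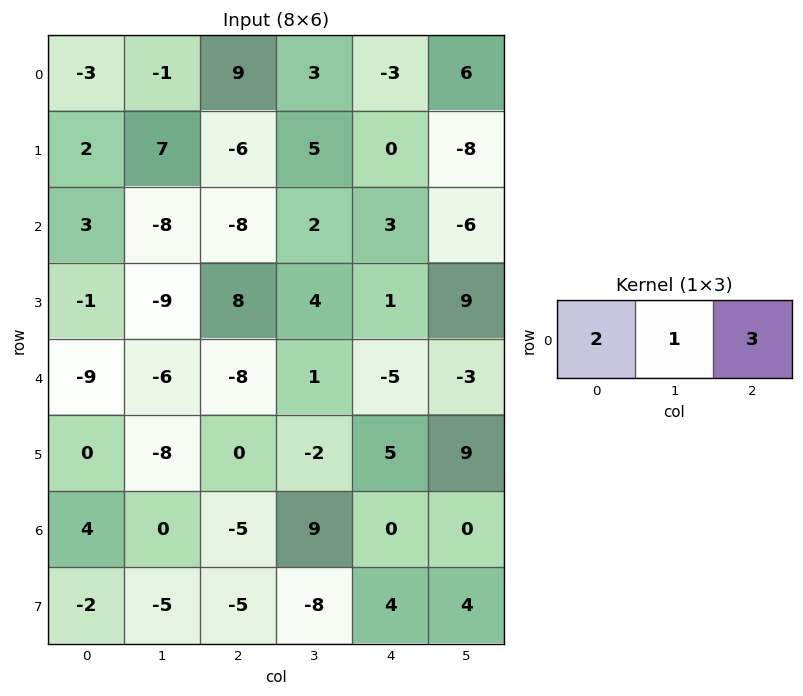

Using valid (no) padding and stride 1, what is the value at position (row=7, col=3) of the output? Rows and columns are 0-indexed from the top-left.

0

The receptive field on the input at this output position is [-8 4 4]. Elementwise product with the kernel and sum: -8·2 + 4·1 + 4·3.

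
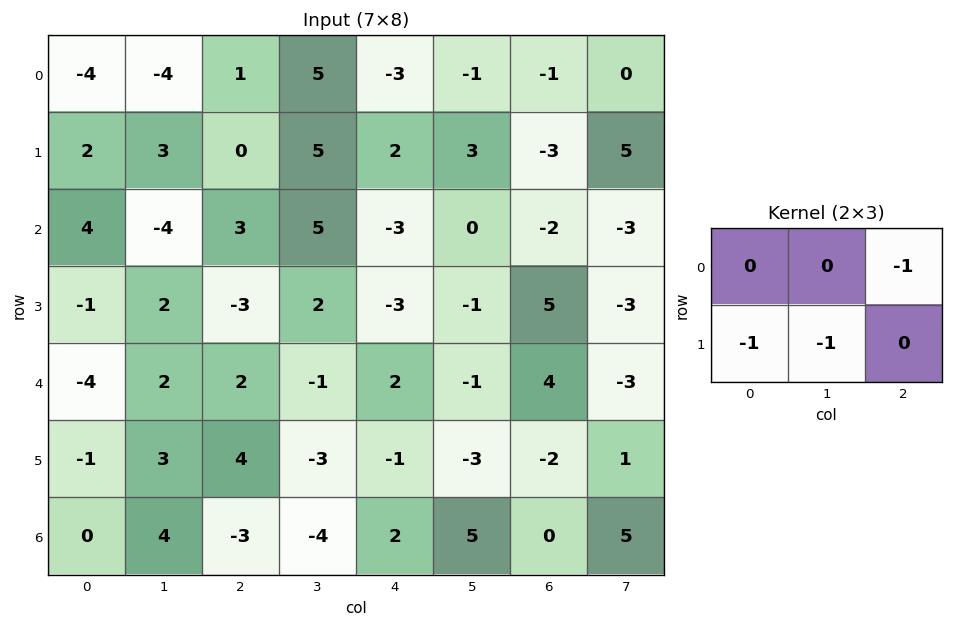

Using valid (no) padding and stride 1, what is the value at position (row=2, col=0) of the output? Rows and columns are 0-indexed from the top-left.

The receptive field on the input at this output position is [4 -4 3 / -1 2 -3]. Elementwise product with the kernel and sum: 3·-1 + -1·-1 + 2·-1.

-4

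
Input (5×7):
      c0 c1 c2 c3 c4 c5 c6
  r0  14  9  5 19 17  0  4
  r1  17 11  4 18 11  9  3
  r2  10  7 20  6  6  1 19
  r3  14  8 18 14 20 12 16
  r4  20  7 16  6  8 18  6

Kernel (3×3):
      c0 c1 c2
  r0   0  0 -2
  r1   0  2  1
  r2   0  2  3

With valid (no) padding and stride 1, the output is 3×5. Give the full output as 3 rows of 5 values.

Output[0,0]: The receptive field on the input at this output position is [14 9 5 / 17 11 4 / 10 7 20]. Elementwise product with the kernel and sum: 5·-2 + 11·2 + 4·1 + 7·2 + 20·3.
Output[0,1]: The receptive field on the input at this output position is [9 5 19 / 11 4 18 / 7 20 6]. Elementwise product with the kernel and sum: 19·-2 + 4·2 + 18·1 + 20·2 + 6·3.

90 46 43 46 72
96 88 84 71 87
56 88 72 120 56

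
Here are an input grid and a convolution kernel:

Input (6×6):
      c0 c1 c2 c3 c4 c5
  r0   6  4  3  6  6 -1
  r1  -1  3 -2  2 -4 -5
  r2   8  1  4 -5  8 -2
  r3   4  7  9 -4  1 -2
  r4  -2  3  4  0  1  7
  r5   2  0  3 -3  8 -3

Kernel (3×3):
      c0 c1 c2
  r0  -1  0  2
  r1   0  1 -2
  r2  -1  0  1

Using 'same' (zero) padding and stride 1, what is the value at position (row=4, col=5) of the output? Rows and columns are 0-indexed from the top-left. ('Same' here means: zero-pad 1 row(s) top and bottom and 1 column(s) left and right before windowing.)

The receptive field on the zero-padded input at this output position is [1 -2 0 / 1 7 0 / 8 -3 0]. Elementwise product with the kernel and sum: 1·-1 + 0·2 + 7·1 + 0·-2 + 8·-1 + 0·1.

-2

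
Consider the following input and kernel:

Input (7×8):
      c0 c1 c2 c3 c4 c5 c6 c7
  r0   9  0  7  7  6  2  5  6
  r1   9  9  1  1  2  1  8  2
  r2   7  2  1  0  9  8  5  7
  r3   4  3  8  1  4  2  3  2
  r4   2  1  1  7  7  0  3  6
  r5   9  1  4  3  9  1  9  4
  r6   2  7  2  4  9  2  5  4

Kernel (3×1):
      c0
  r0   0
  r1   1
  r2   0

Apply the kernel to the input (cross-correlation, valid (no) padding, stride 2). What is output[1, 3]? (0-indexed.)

3

The receptive field on the input at this output position is [5 / 3 / 3]. Elementwise product with the kernel and sum: 3·1.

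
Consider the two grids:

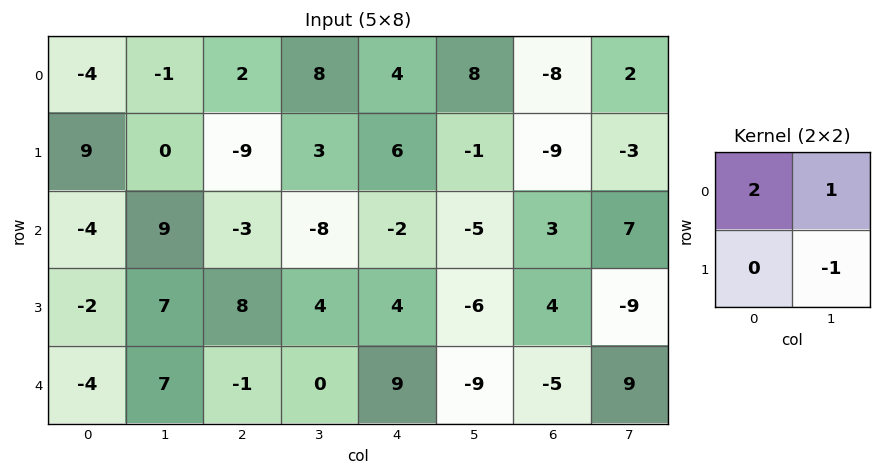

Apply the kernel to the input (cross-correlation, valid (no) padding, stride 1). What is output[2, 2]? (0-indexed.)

The receptive field on the input at this output position is [-3 -8 / 8 4]. Elementwise product with the kernel and sum: -3·2 + -8·1 + 4·-1.

-18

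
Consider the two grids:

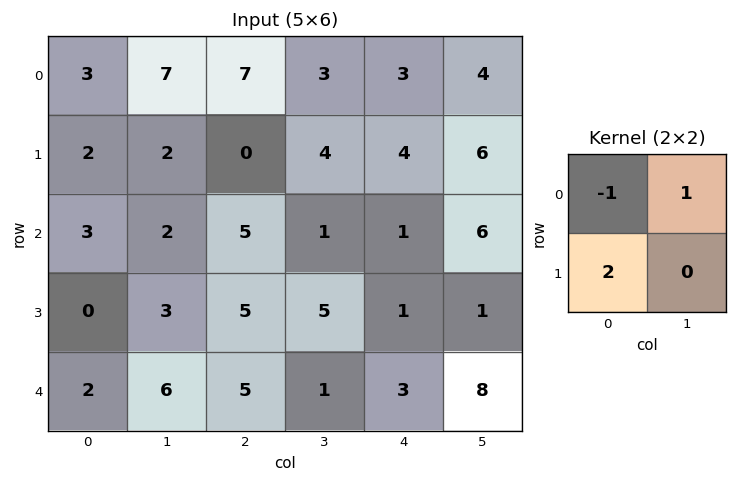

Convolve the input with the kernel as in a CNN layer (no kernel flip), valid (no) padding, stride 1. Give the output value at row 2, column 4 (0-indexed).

The receptive field on the input at this output position is [1 6 / 1 1]. Elementwise product with the kernel and sum: 1·-1 + 6·1 + 1·2.

7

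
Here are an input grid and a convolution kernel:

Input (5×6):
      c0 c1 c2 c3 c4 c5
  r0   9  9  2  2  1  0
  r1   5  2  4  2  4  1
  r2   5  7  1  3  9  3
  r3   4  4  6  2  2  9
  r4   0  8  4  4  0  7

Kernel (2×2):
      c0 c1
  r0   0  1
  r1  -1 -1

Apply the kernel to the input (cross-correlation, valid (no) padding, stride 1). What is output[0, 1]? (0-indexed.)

The receptive field on the input at this output position is [9 2 / 2 4]. Elementwise product with the kernel and sum: 2·1 + 2·-1 + 4·-1.

-4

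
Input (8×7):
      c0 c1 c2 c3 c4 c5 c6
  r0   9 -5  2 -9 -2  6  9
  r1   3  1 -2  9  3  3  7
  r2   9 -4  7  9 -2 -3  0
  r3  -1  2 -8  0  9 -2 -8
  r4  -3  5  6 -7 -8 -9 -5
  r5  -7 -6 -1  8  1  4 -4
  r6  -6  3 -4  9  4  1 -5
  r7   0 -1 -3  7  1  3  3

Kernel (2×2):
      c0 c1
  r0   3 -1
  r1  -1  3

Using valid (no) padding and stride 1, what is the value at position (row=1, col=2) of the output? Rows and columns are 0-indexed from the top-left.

5

The receptive field on the input at this output position is [-2 9 / 7 9]. Elementwise product with the kernel and sum: -2·3 + 9·-1 + 7·-1 + 9·3.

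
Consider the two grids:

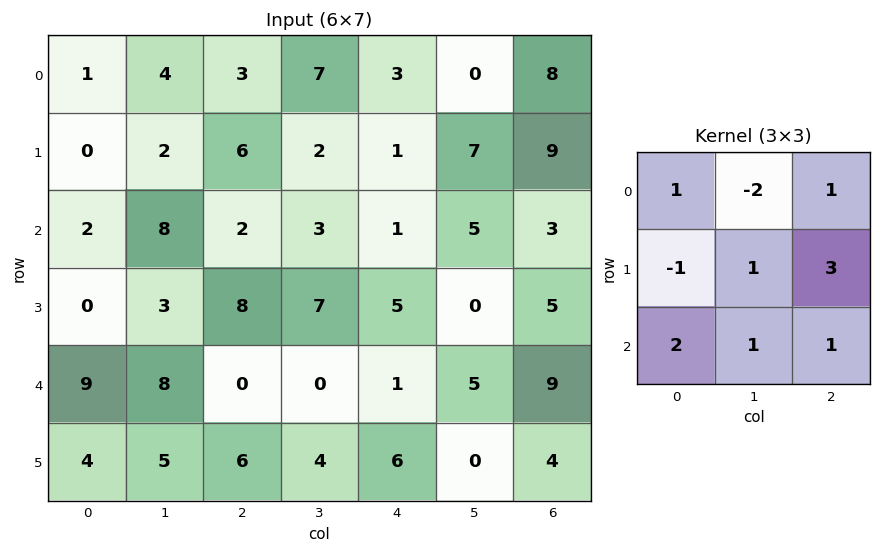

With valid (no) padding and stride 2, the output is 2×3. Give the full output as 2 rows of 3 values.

Output[0,0]: The receptive field on the input at this output position is [1 4 3 / 0 2 6 / 2 8 2]. Elementwise product with the kernel and sum: 1·1 + 4·-2 + 3·1 + 0·-1 + 2·1 + 6·3 + 2·2 + 8·1 + 2·1.
Output[0,1]: The receptive field on the input at this output position is [3 7 3 / 6 2 1 / 2 3 1]. Elementwise product with the kernel and sum: 3·1 + 7·-2 + 3·1 + 6·-1 + 2·1 + 1·3 + 2·2 + 3·1 + 1·1.

30 -1 54
41 12 20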